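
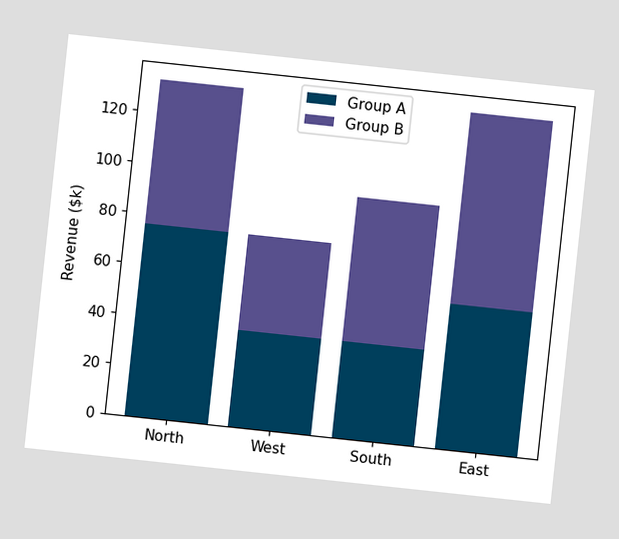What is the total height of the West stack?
$76k

The chart is tilted about 6° clockwise. The West stack's top reaches $76k on the y-axis.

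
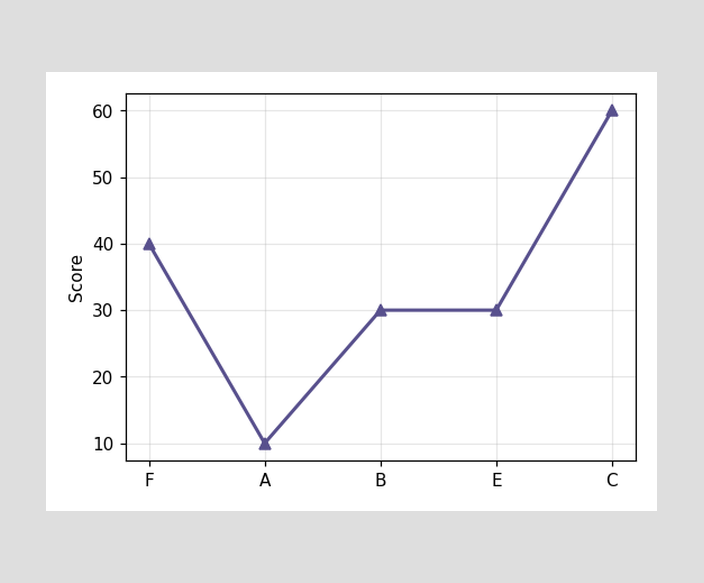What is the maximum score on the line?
60

The highest point is at C, and reading across to the y-axis gives 60.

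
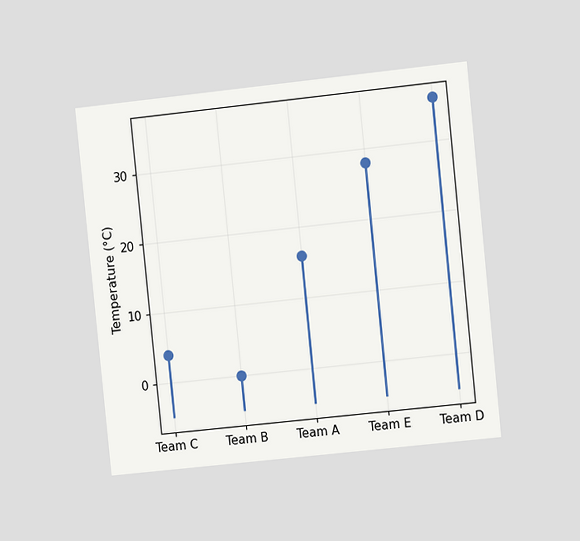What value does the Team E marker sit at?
The chart is tilted about 6° counter-clockwise and viewed at a slight angle. The Team E marker sits at 28°C.

28°C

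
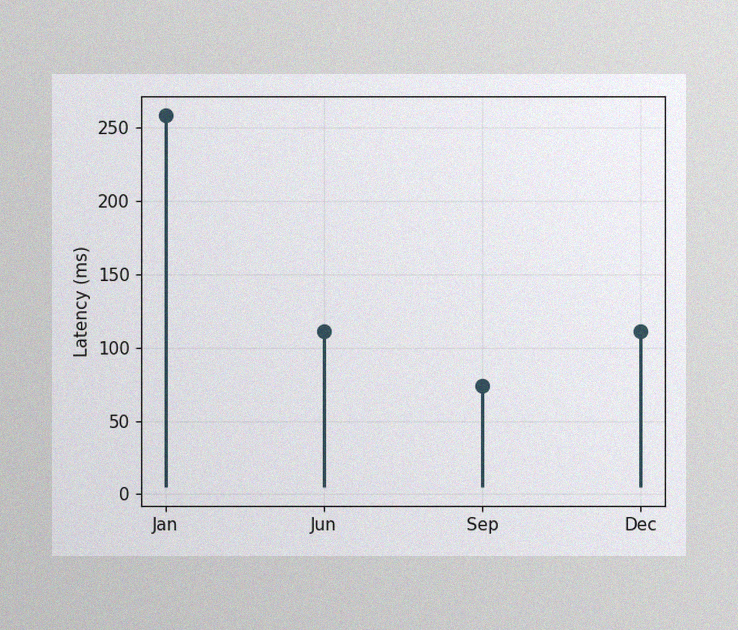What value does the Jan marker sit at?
The image has some photo noise and uneven lighting. The Jan marker sits at 259ms.

259ms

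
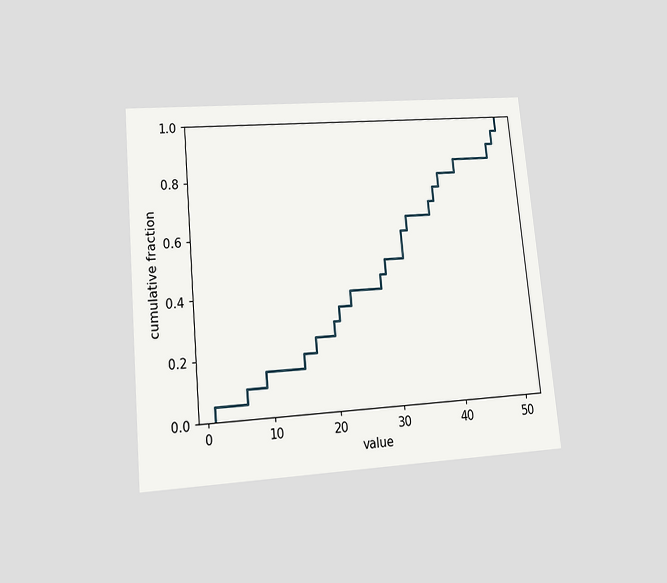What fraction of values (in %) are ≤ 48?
90%

The chart is tilted about 5° counter-clockwise and viewed at a slight angle. At x=48 the ECDF step is at 90%.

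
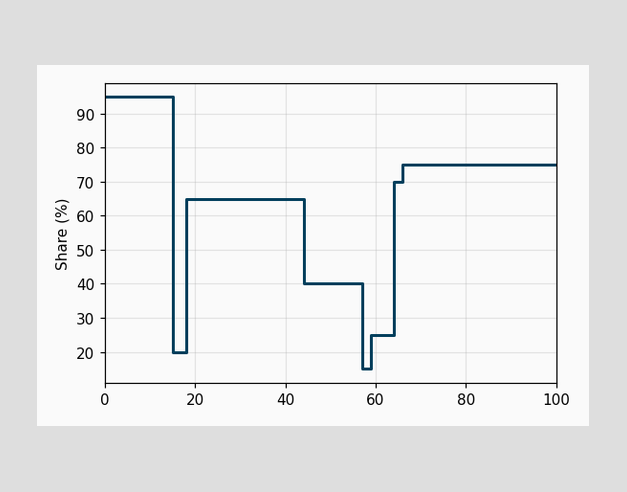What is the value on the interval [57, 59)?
On [57, 59) the step sits at 15%.

15%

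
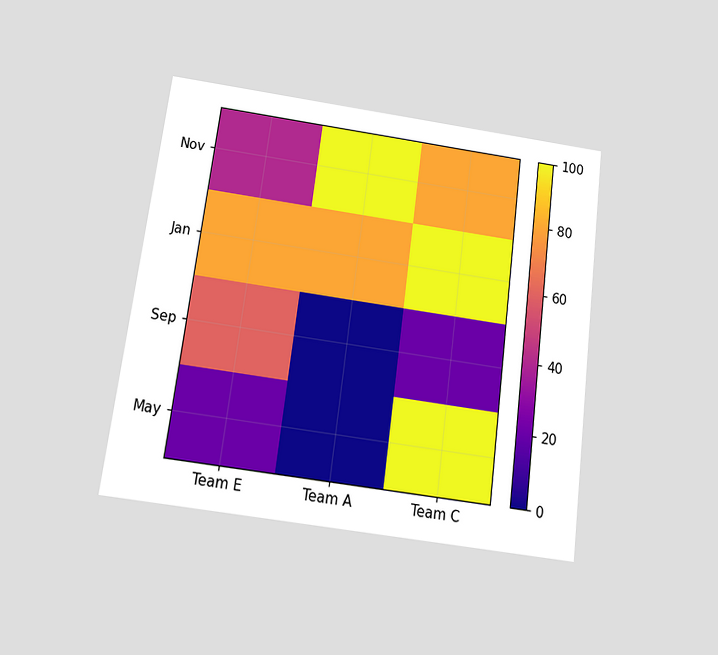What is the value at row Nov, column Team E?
The chart is tilted about 7° clockwise and viewed slightly from below. Matching cell (Nov, Team E) against the colorbar gives 40.

40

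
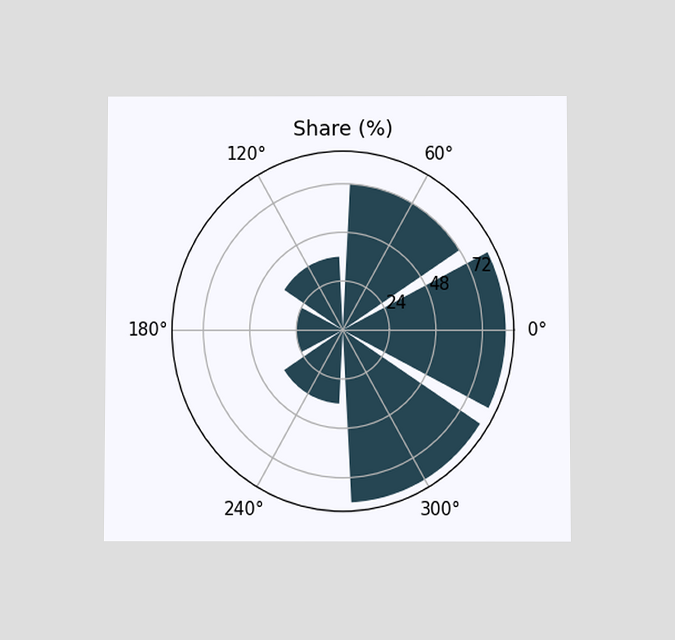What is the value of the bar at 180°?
The chart is viewed at a slight angle. The bar at 180° reaches 24% on the radial axis.

24%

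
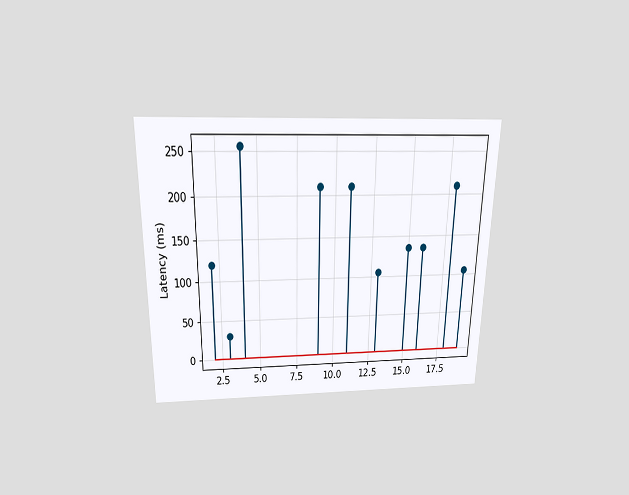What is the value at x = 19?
105ms

The chart is viewed slightly from above. The stem at x=19 reaches 105ms.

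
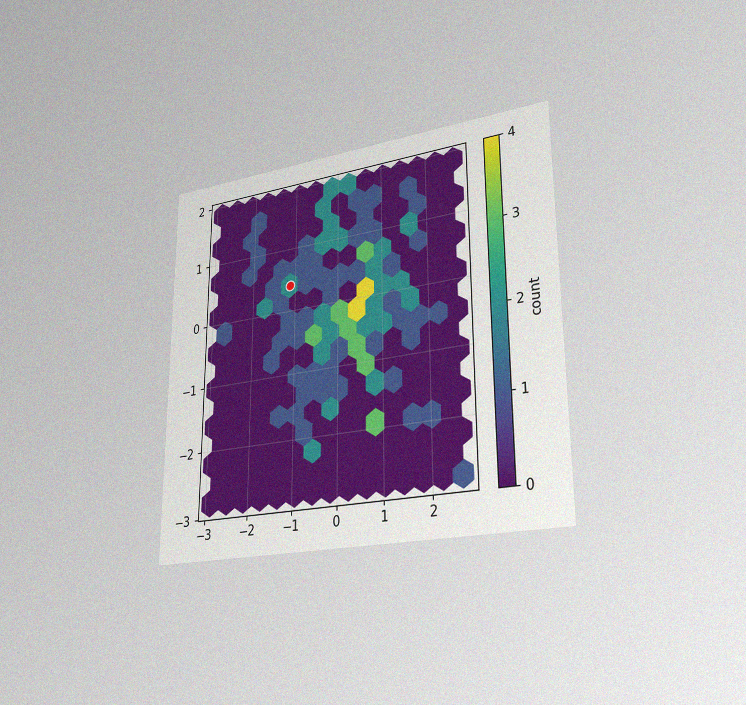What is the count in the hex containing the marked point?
2

The chart is viewed slightly from the right, with some photo noise. The marked hex reads 2 on the colorbar.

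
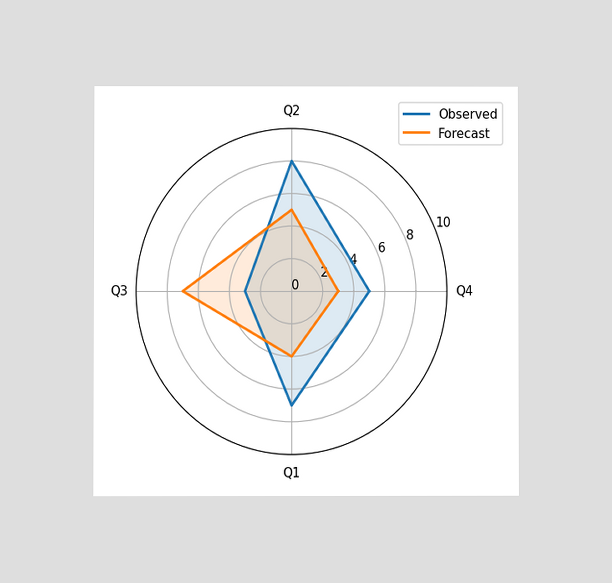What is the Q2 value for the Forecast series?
5

The chart is viewed at a slight angle. On the Q2 axis, Forecast reaches 5.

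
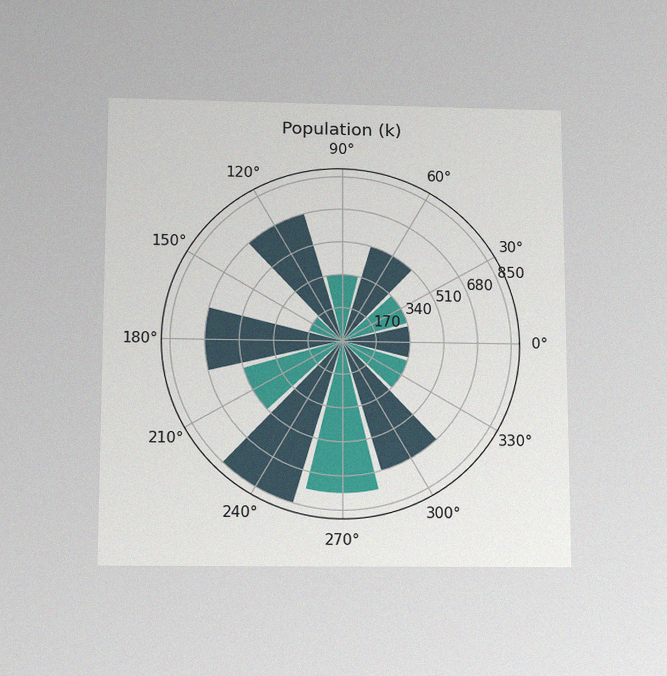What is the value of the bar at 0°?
The chart is viewed slightly from below, with some photo noise. The bar at 0° reaches 340k on the radial axis.

340k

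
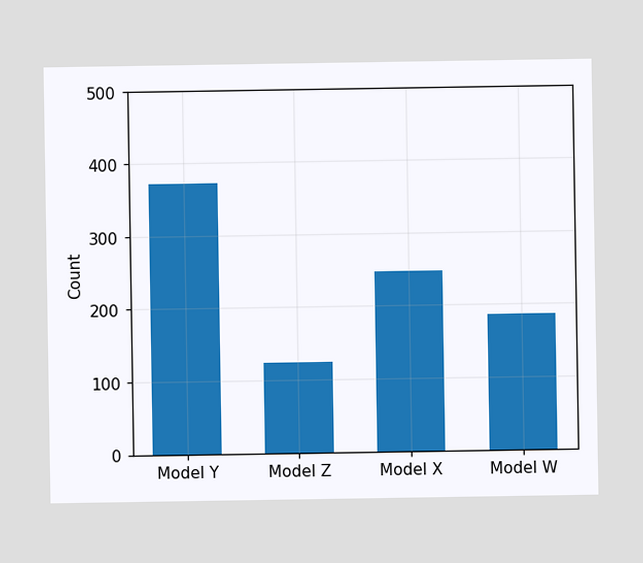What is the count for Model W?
Reading along the chart's y-axis, the Model W bar reaches 186.

186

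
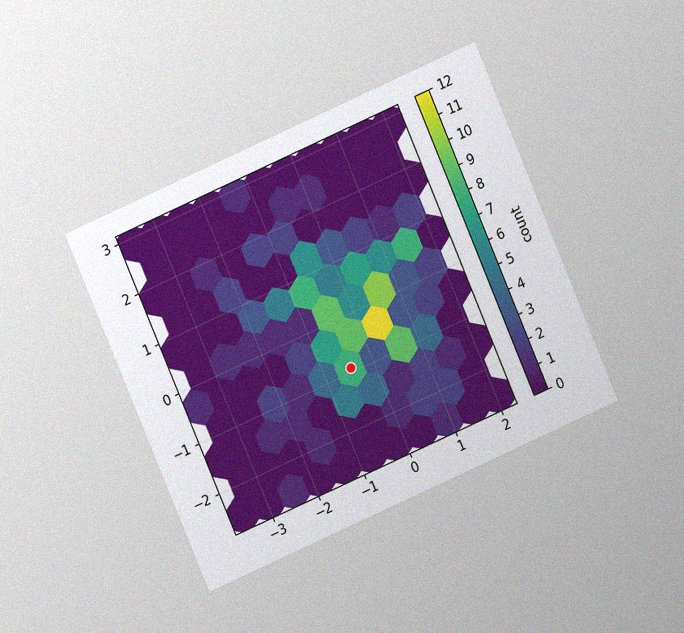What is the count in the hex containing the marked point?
8

The chart is tilted about 23° counter-clockwise and viewed at a slight angle, with some photo noise. The marked hex reads 8 on the colorbar.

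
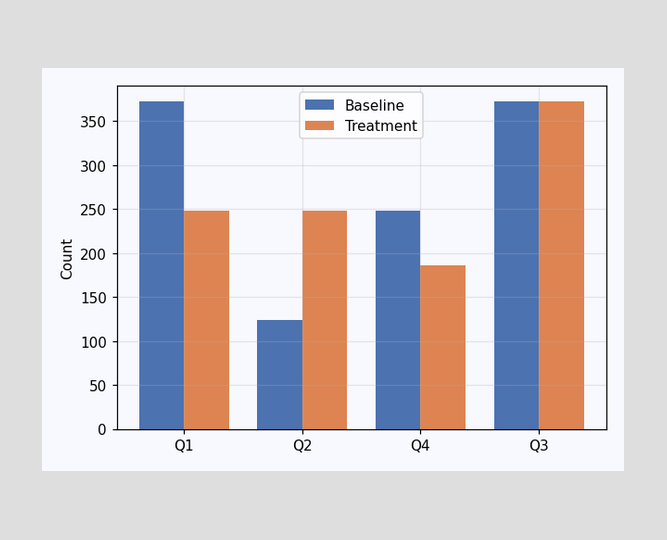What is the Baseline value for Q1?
372

The Baseline bar at Q1 reaches 372 on the y-axis.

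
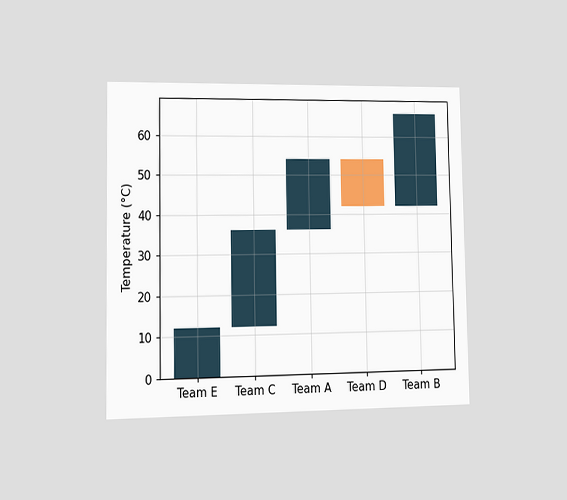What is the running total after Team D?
42°C

The chart is viewed at a slight angle. After Team D the running total reaches 42°C.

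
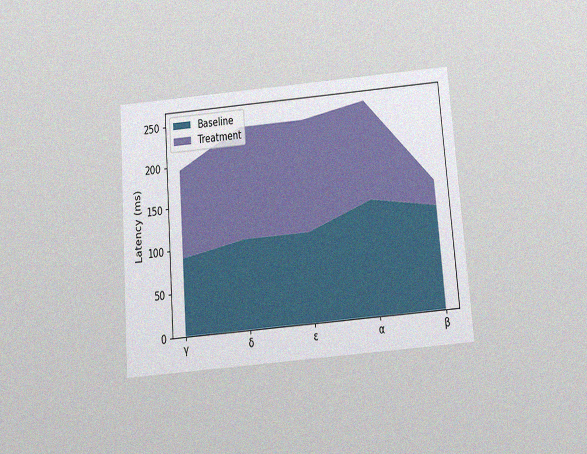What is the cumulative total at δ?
The chart is tilted about 5° counter-clockwise and viewed slightly from below, with some photo noise. The stacked total at δ reaches 240ms.

240ms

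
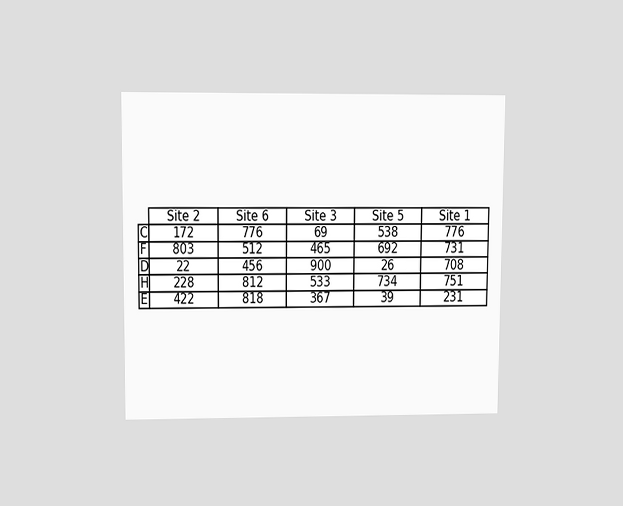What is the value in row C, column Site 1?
776

The chart is viewed at a slight angle. The (C, Site 1) cell reads 776.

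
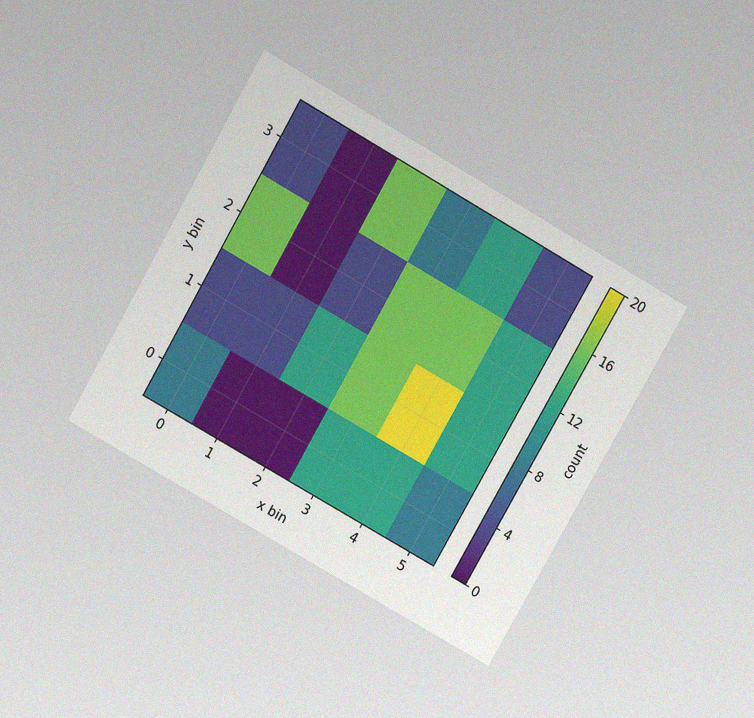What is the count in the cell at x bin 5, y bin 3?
The chart is tilted about 30° clockwise and viewed at a slight angle, with some photo noise. Matching the cell (5, 3) against the colorbar gives 4.

4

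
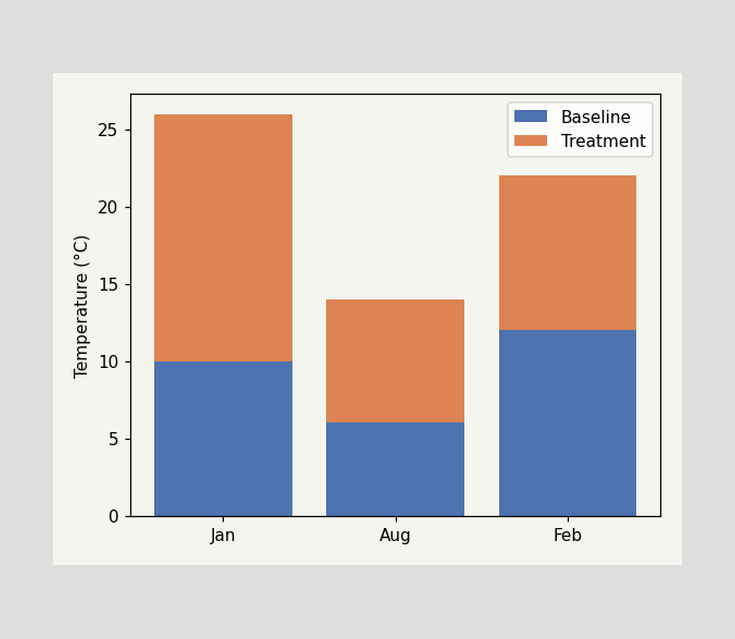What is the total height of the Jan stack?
The Jan stack's top reaches 26°C on the y-axis.

26°C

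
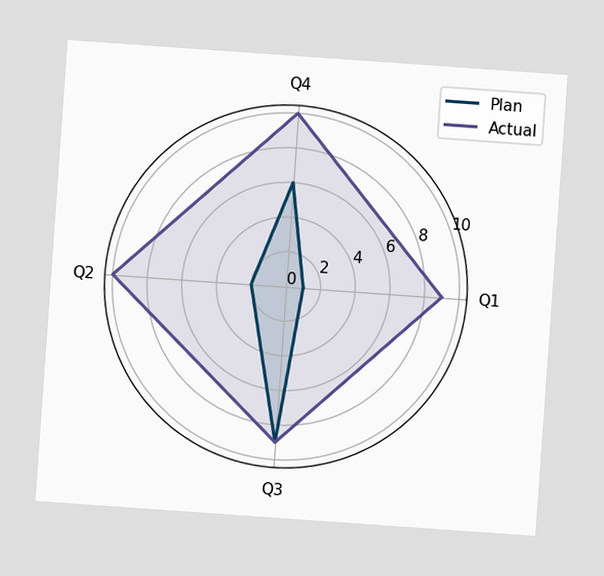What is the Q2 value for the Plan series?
2

The chart is tilted about 4° clockwise. On the Q2 axis, Plan reaches 2.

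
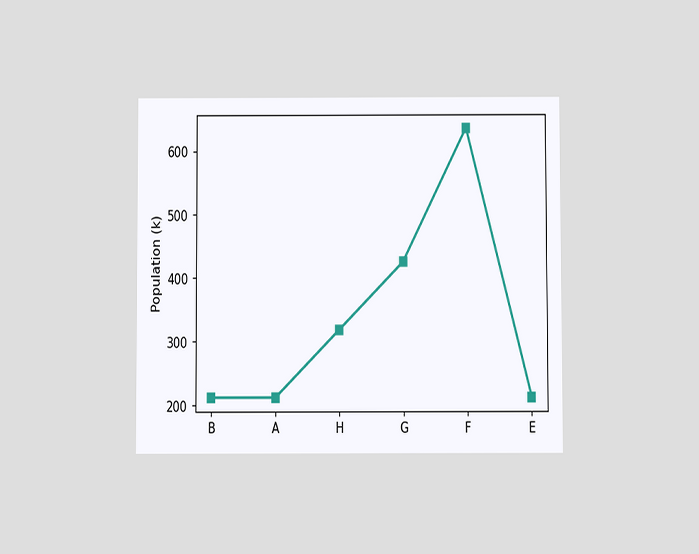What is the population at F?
636k

The chart is viewed slightly from below. At F, the line is at 636k.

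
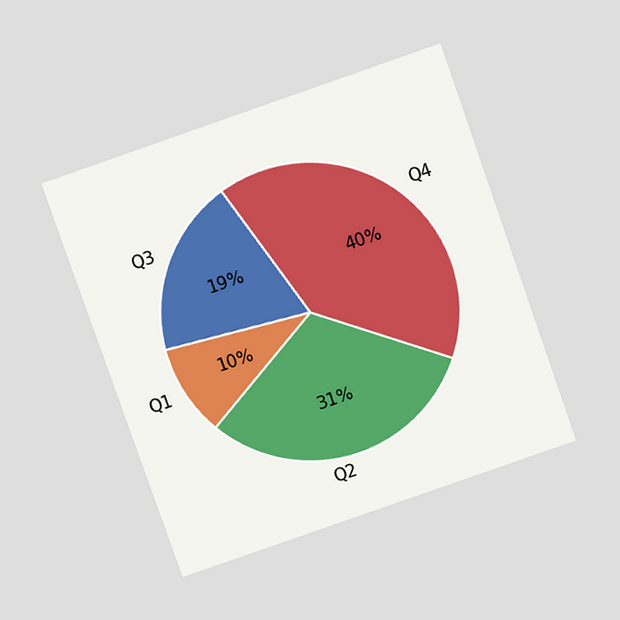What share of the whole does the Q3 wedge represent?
The chart is tilted about 19° counter-clockwise and viewed slightly from above. The Q3 slice takes up 19% of the pie.

19%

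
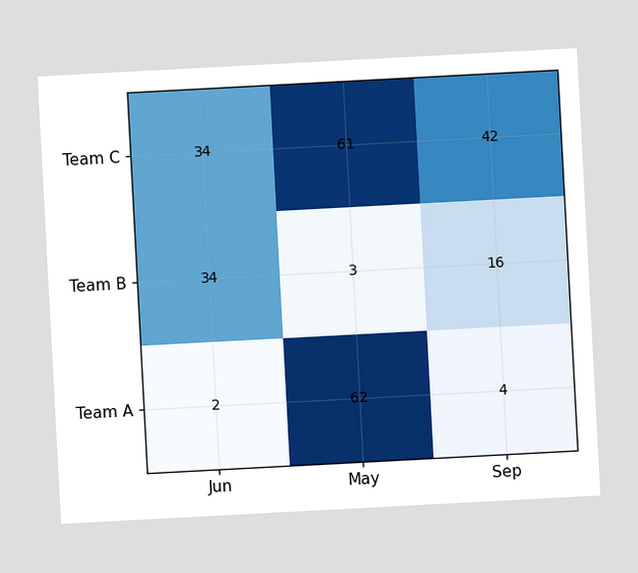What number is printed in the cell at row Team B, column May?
The chart is tilted about 3° counter-clockwise. The (Team B, May) cell reads 3.

3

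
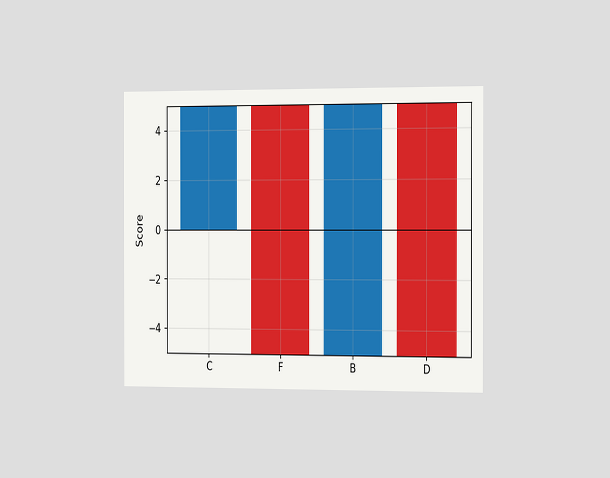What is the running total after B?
The chart is viewed slightly from the right. After B the running total reaches 5.

5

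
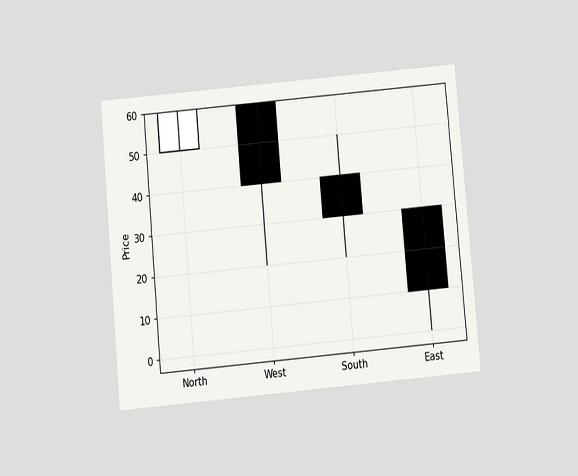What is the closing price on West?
The chart is tilted about 5° counter-clockwise and viewed slightly from below. The West candle closes at 40.

40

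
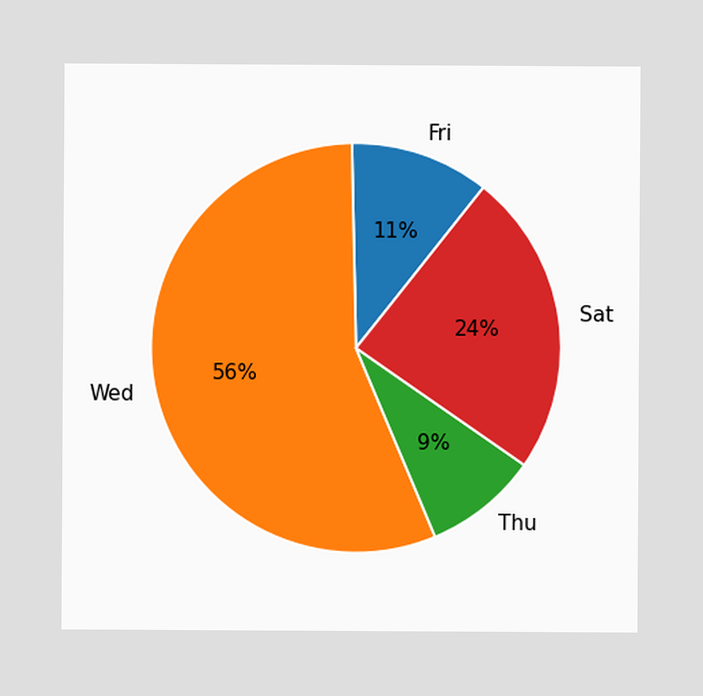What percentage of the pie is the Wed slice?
The Wed slice takes up 56% of the pie.

56%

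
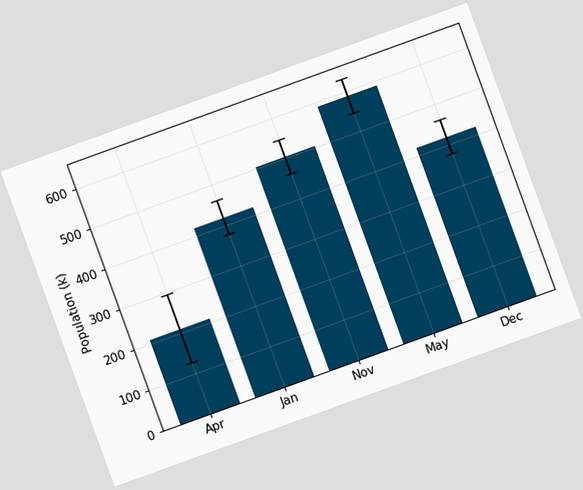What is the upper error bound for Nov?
The chart is tilted about 20° counter-clockwise. The Nov bar's upper whisker reaches 546k.

546k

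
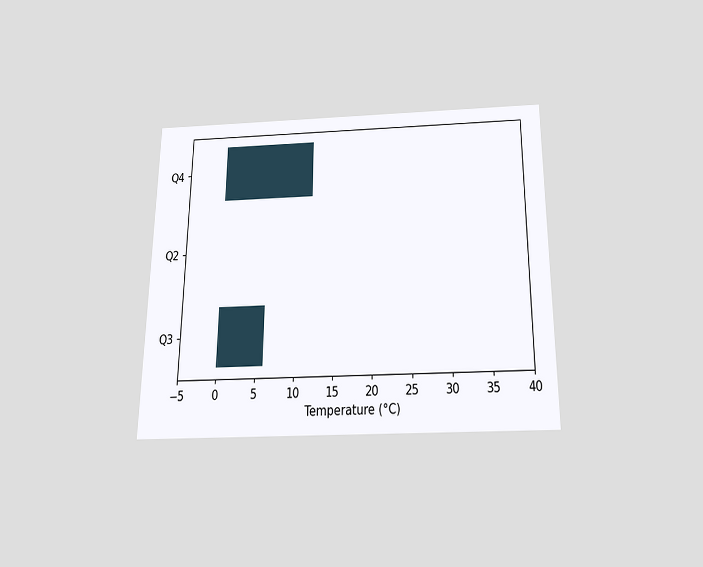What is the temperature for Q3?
6°C

The chart is viewed slightly from below. Reading along the chart's x-axis, the Q3 bar reaches 6°C.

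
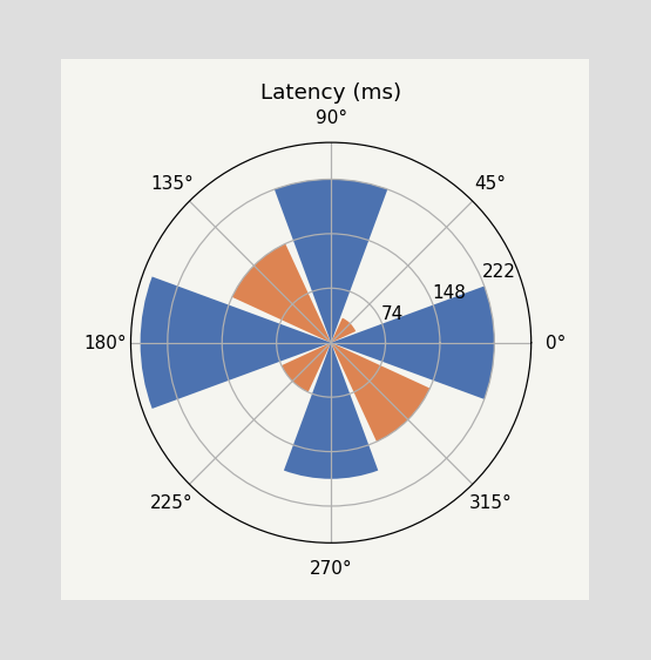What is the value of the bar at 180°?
The bar at 180° reaches 259ms on the radial axis.

259ms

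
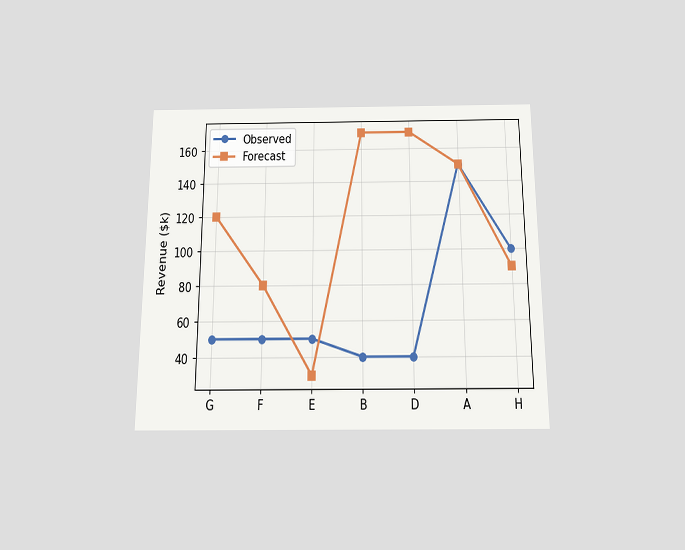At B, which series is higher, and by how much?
Forecast, by $130k

The chart is viewed slightly from below. At B, Forecast sits above the other line by $130k.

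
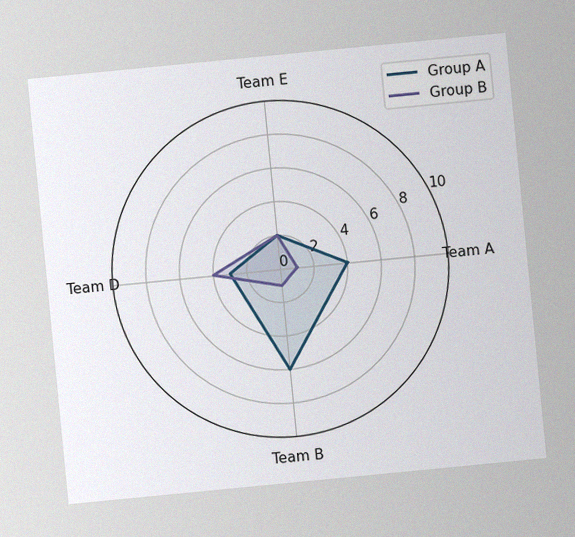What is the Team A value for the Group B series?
The chart is tilted about 6° counter-clockwise, with some photo noise. On the Team A axis, Group B reaches 1.

1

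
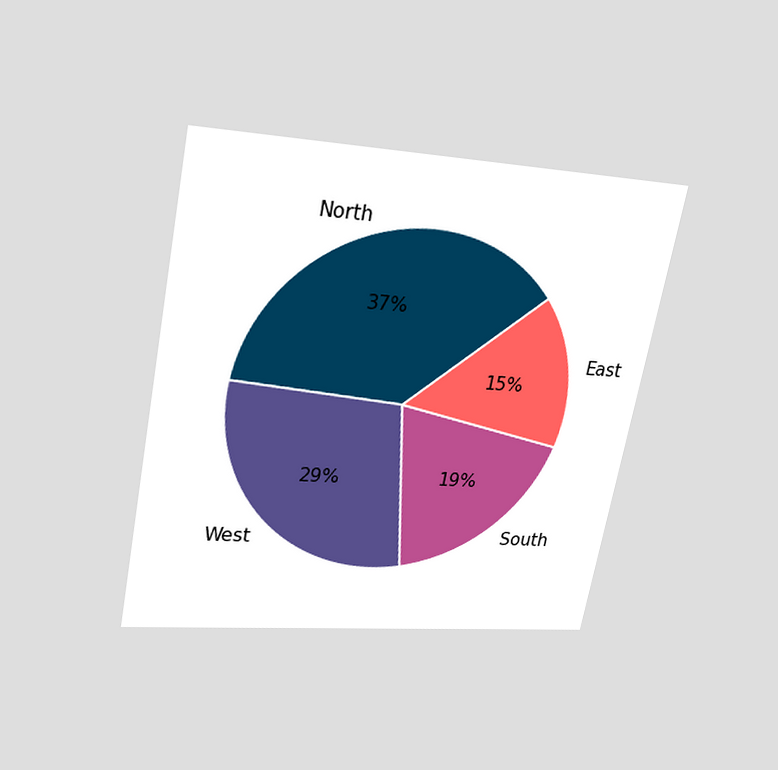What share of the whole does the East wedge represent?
The chart is tilted about 11° clockwise and viewed slightly from above. The East slice takes up 15% of the pie.

15%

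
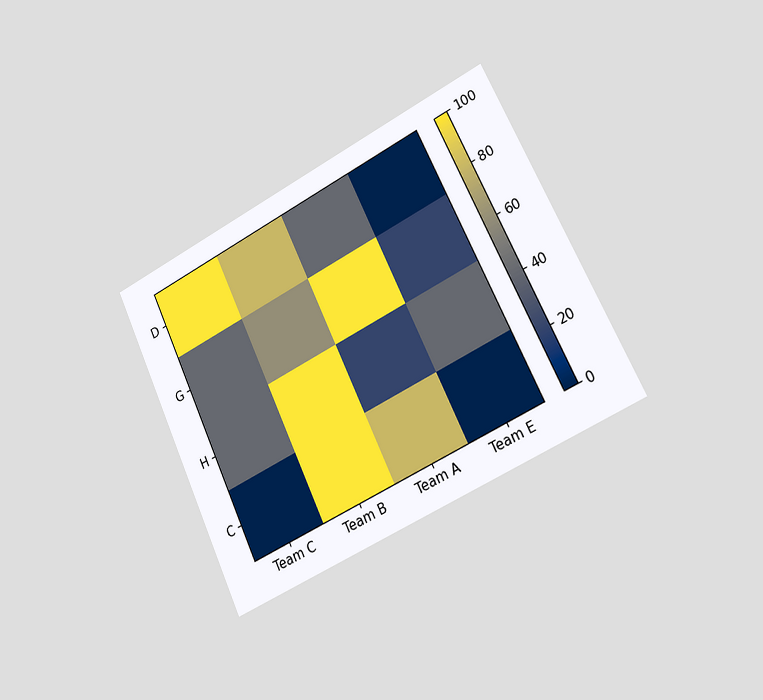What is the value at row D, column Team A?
40

The chart is tilted about 26° counter-clockwise and viewed slightly from the right. Matching cell (D, Team A) against the colorbar gives 40.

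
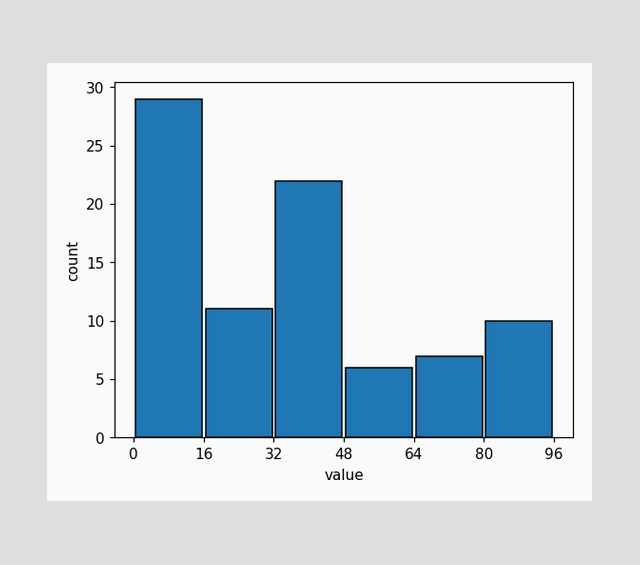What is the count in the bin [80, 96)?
10

The [80, 96) bin has height 10.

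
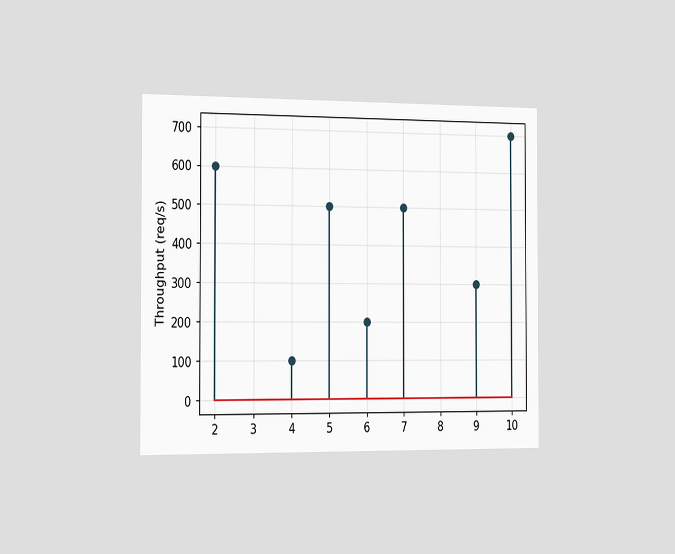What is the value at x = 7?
500req/s

The chart is viewed slightly from the left. The stem at x=7 reaches 500req/s.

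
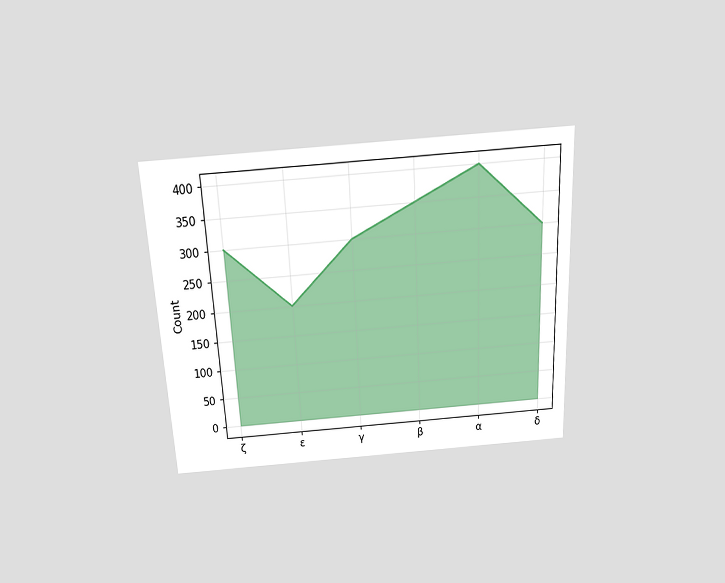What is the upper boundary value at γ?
The chart is tilted about 3° counter-clockwise and viewed slightly from above. At γ the upper boundary is at 300.

300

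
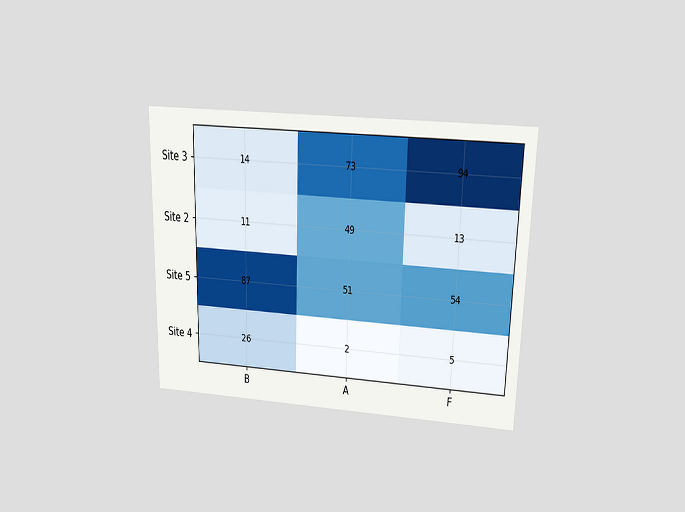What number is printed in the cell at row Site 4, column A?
The chart is viewed slightly from above. The (Site 4, A) cell reads 2.

2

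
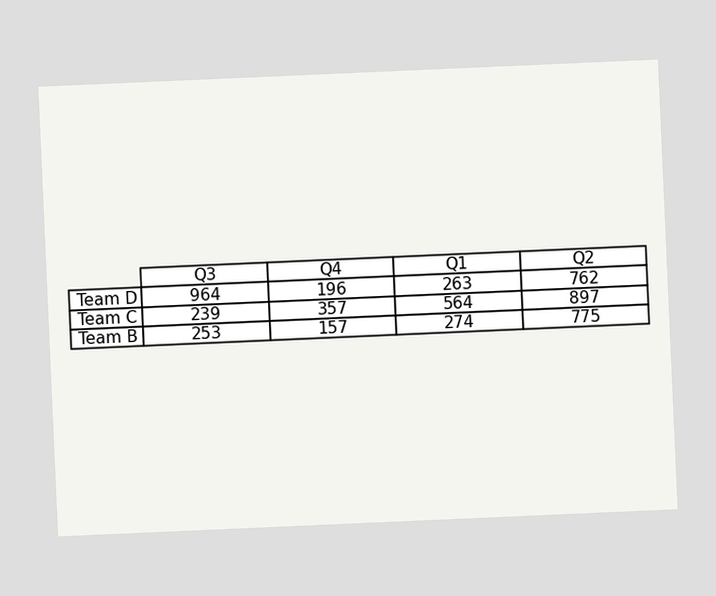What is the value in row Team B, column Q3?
The chart is tilted about 3° counter-clockwise. The (Team B, Q3) cell reads 253.

253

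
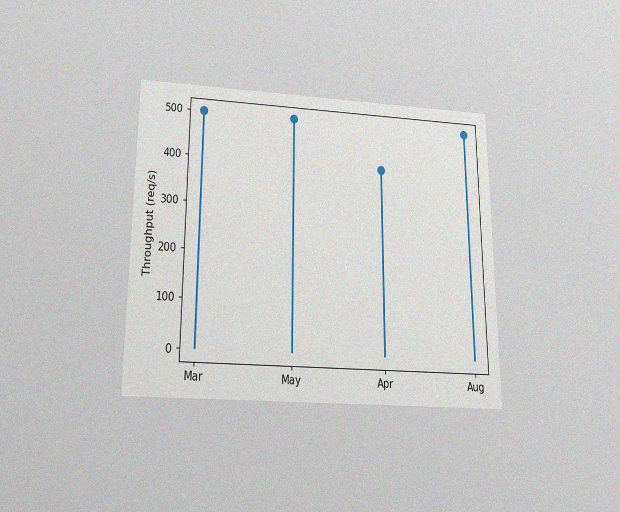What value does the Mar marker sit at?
The chart is viewed slightly from below, with some photo noise. The Mar marker sits at 500req/s.

500req/s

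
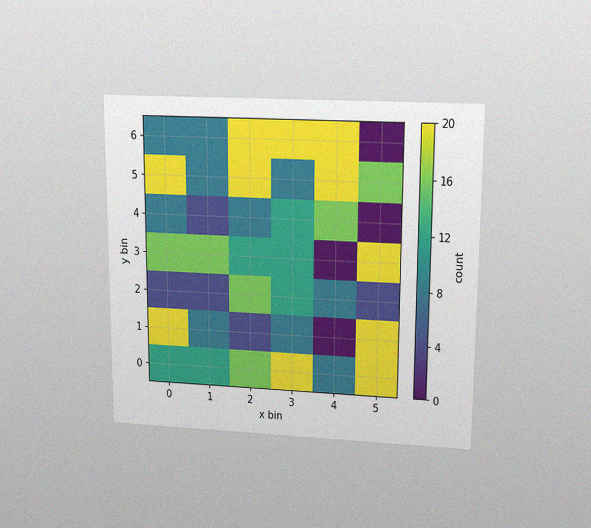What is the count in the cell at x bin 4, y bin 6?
The chart is viewed slightly from above, with some photo noise. Matching the cell (4, 6) against the colorbar gives 20.

20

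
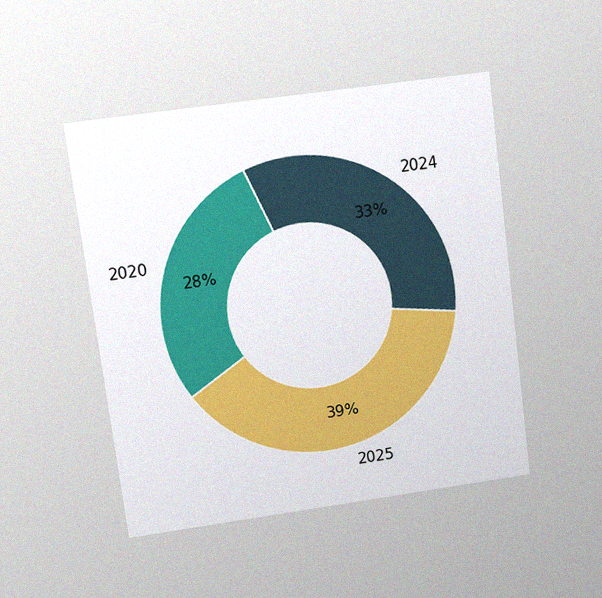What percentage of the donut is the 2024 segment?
The chart is tilted about 7° counter-clockwise and viewed at a slight angle, with some photo noise. The 2024 segment takes up 33% of the ring.

33%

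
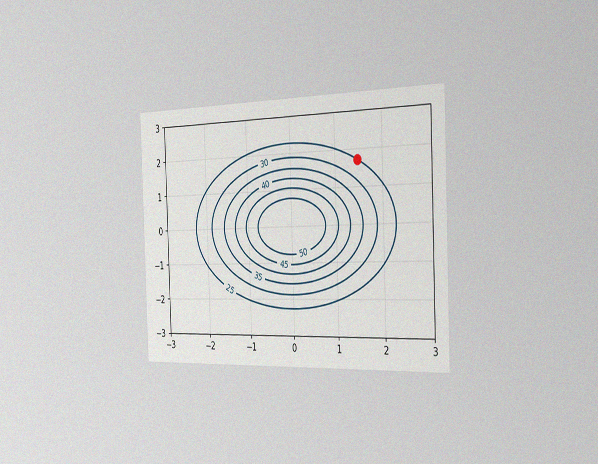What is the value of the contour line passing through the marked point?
25

The chart is tilted about 2° counter-clockwise and viewed slightly from the right, with some photo noise. The marked point sits on the contour labelled 25.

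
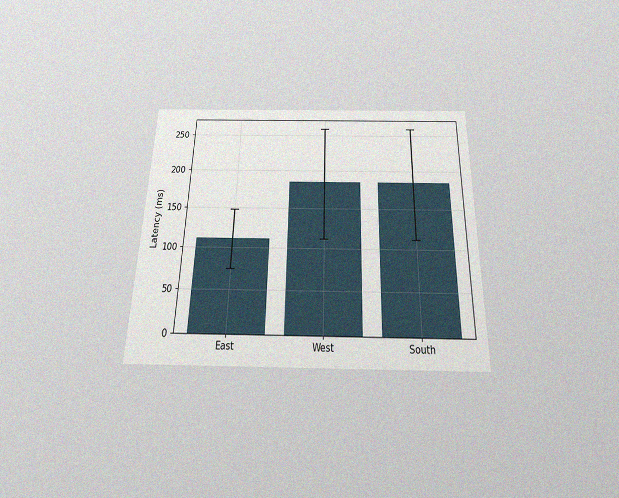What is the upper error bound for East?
The chart is viewed slightly from below, with some photo noise. The East bar's upper whisker reaches 148ms.

148ms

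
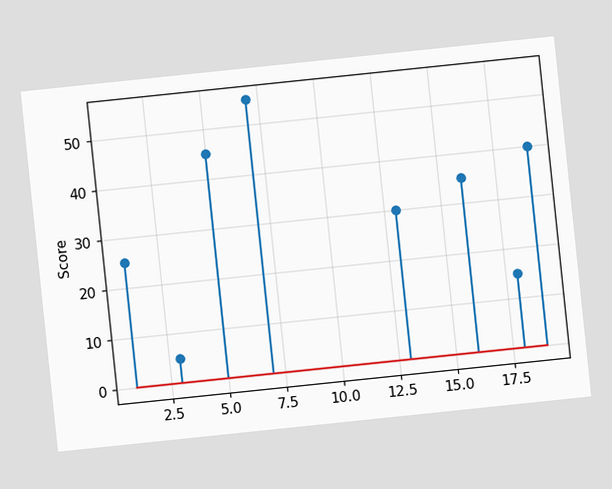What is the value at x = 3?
The chart is tilted about 6° counter-clockwise. The stem at x=3 reaches 5.

5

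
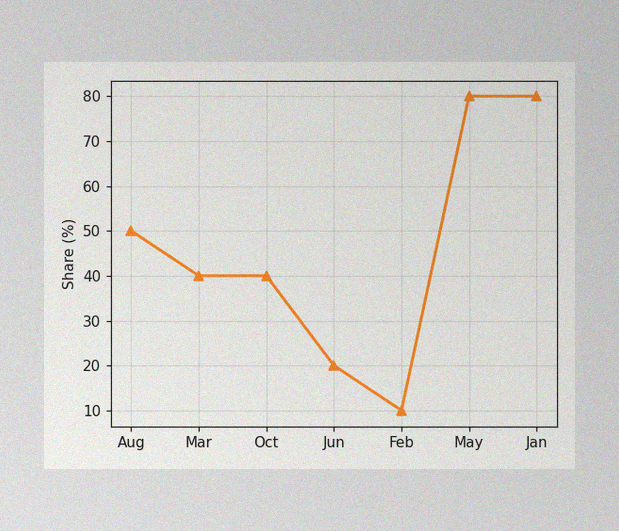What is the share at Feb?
10%

The image has some photo noise and uneven lighting. At Feb, the line is at 10%.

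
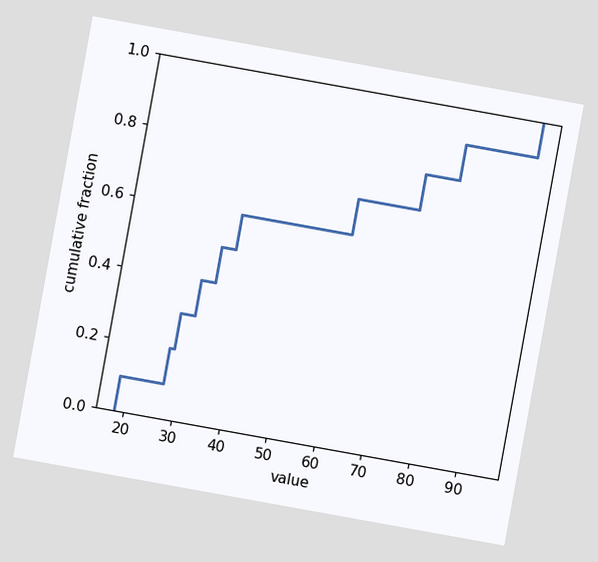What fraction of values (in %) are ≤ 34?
The chart is tilted about 10° clockwise. At x=34 the ECDF step is at 50%.

50%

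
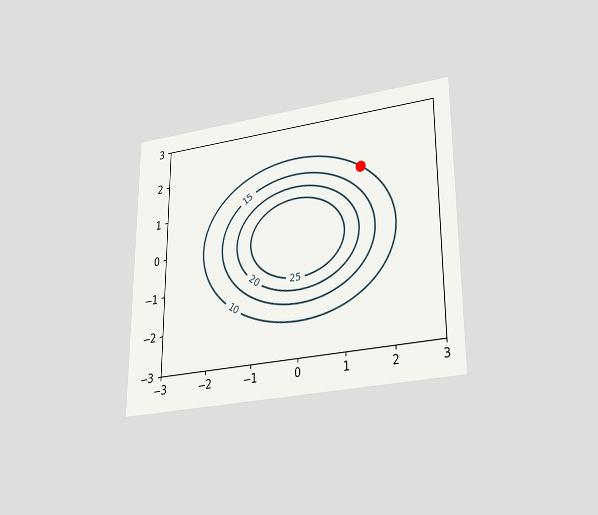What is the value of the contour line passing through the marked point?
10

The chart is viewed slightly from below. The marked point sits on the contour labelled 10.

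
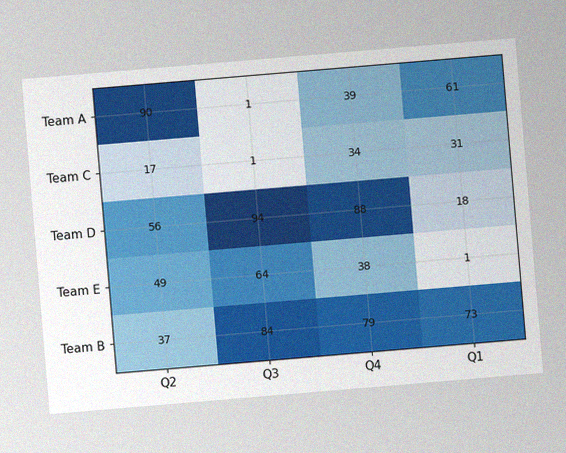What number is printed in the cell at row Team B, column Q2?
37

The chart is tilted about 5° counter-clockwise, with some photo noise. The (Team B, Q2) cell reads 37.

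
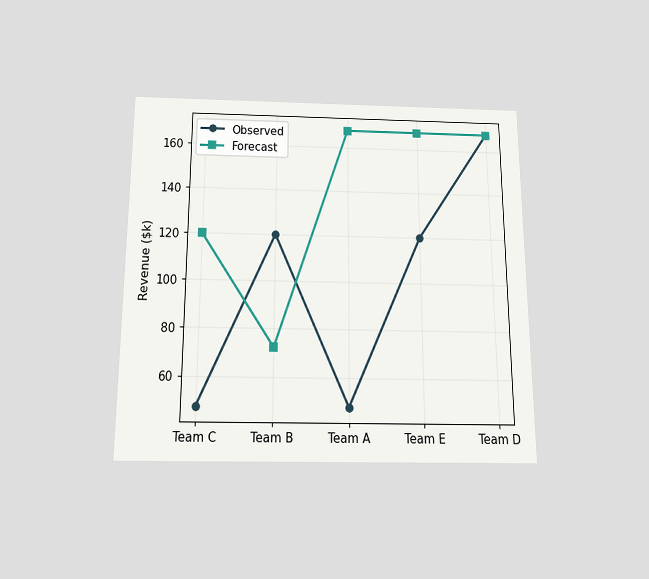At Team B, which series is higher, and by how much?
The chart is viewed slightly from below. At Team B, Observed sits above the other line by $48k.

Observed, by $48k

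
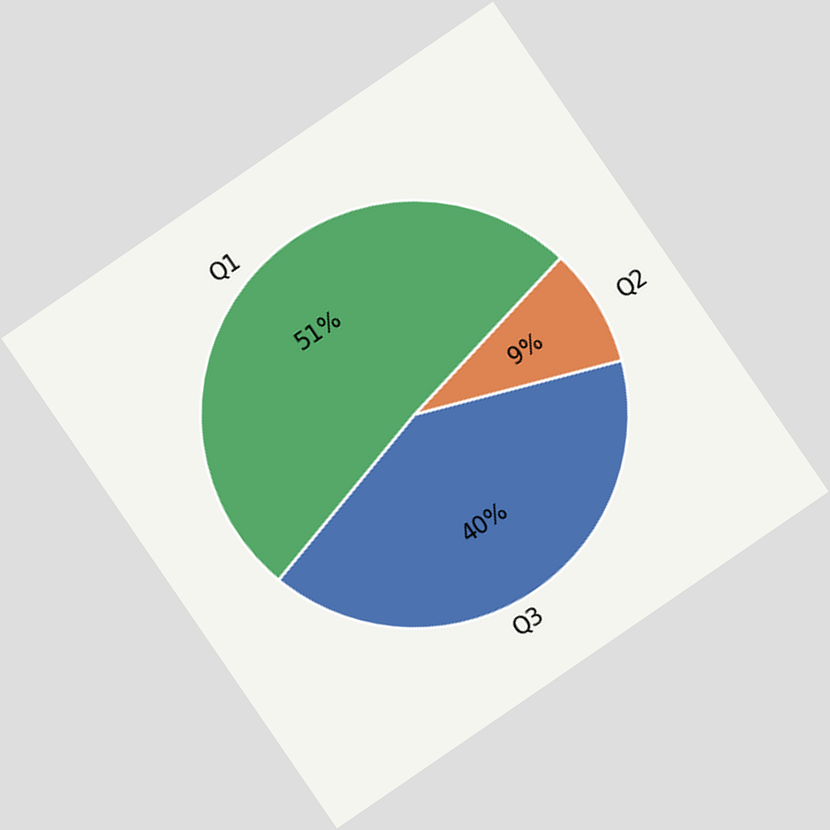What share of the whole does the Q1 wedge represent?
The chart is tilted about 34° counter-clockwise. The Q1 slice takes up 51% of the pie.

51%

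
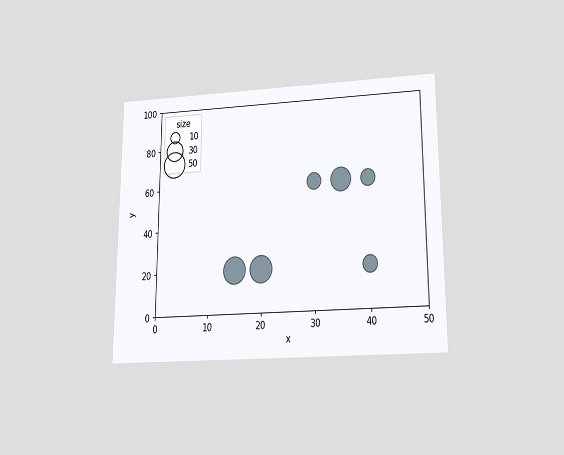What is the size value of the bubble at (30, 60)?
20

The chart is viewed slightly from below. Matching the bubble at (30, 60) against the size legend gives 20.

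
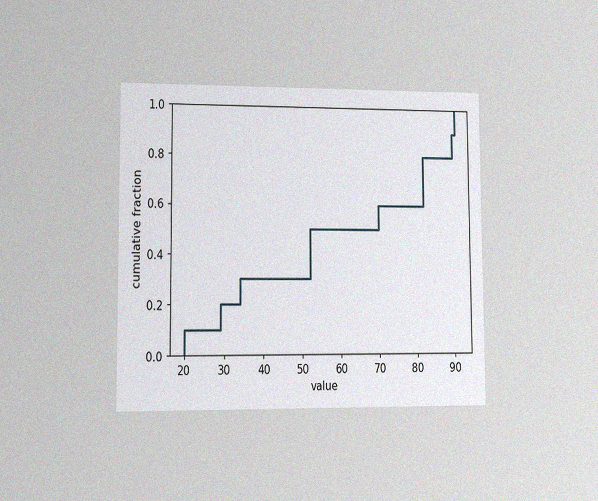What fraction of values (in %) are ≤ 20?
The chart is viewed at a slight angle, with some photo noise. At x=20 the ECDF step is at 10%.

10%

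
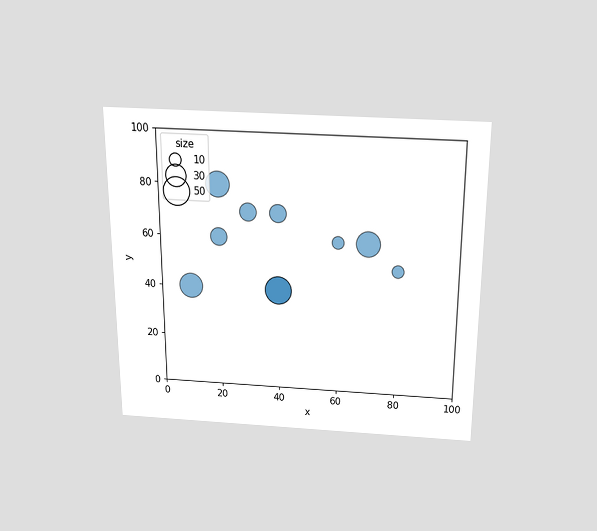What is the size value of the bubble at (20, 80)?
40

The chart is viewed slightly from above. Matching the bubble at (20, 80) against the size legend gives 40.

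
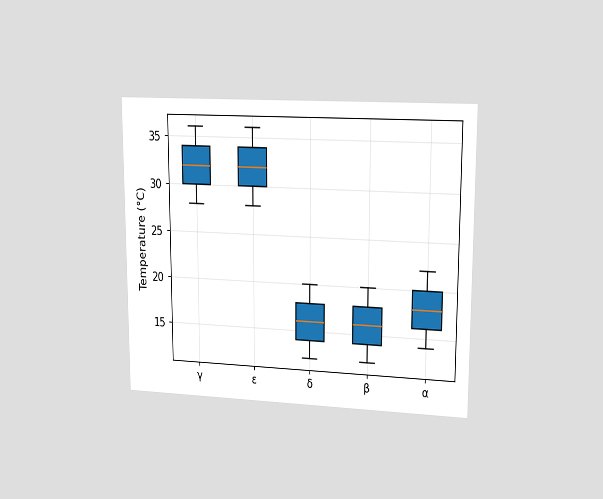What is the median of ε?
The chart is viewed at a slight angle. The median line in the ε box sits at 32°C.

32°C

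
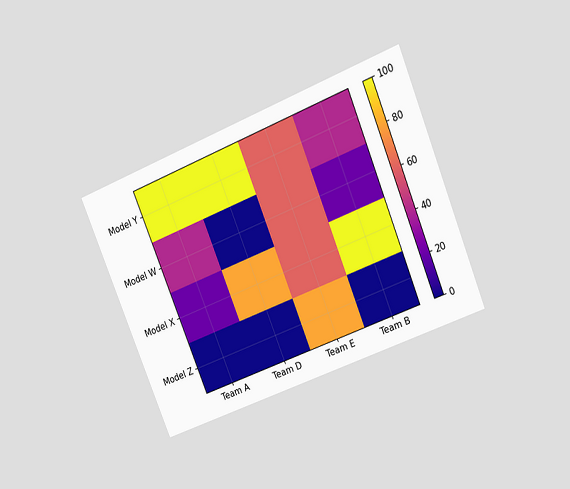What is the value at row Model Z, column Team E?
80

The chart is tilted about 22° counter-clockwise and viewed at a slight angle. Matching cell (Model Z, Team E) against the colorbar gives 80.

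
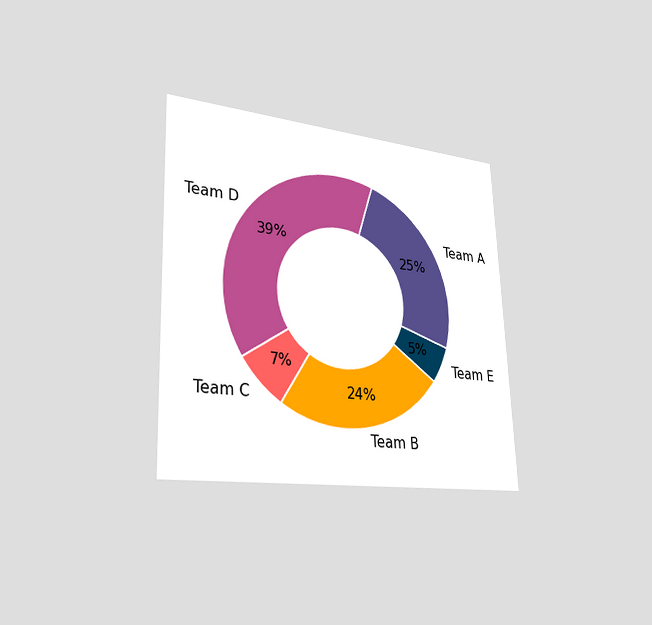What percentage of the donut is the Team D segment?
39%

The chart is tilted about 2° counter-clockwise and viewed slightly from the left. The Team D segment takes up 39% of the ring.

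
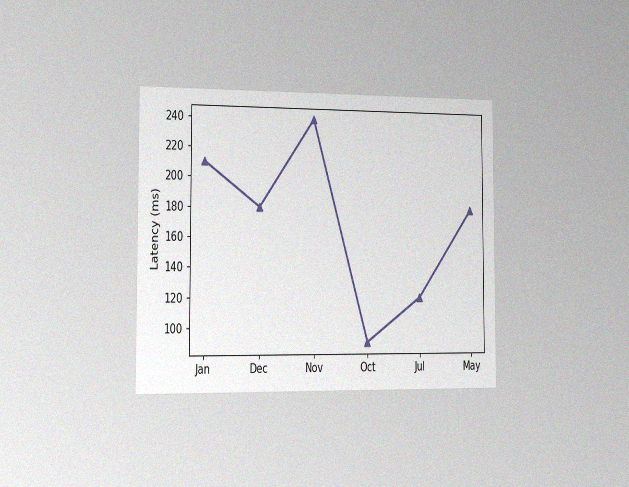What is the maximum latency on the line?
240ms

The chart is viewed slightly from the left, with some photo noise. The highest point is at Nov, and reading across to the y-axis gives 240ms.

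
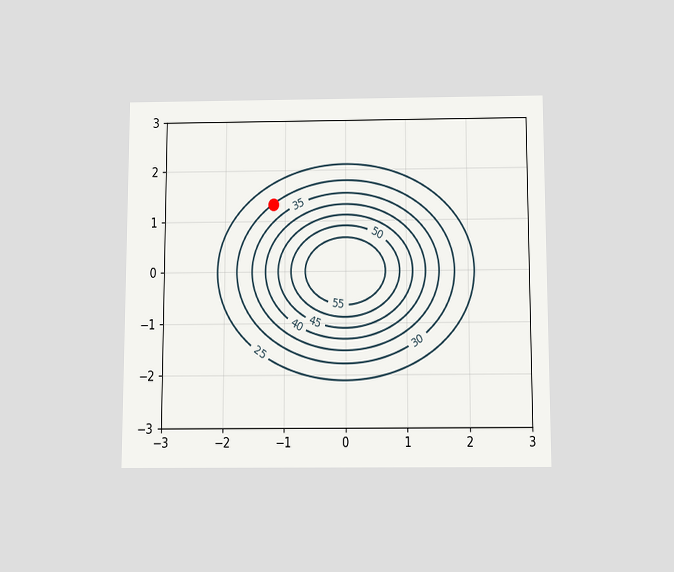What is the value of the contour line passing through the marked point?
The chart is viewed slightly from below. The marked point sits on the contour labelled 30.

30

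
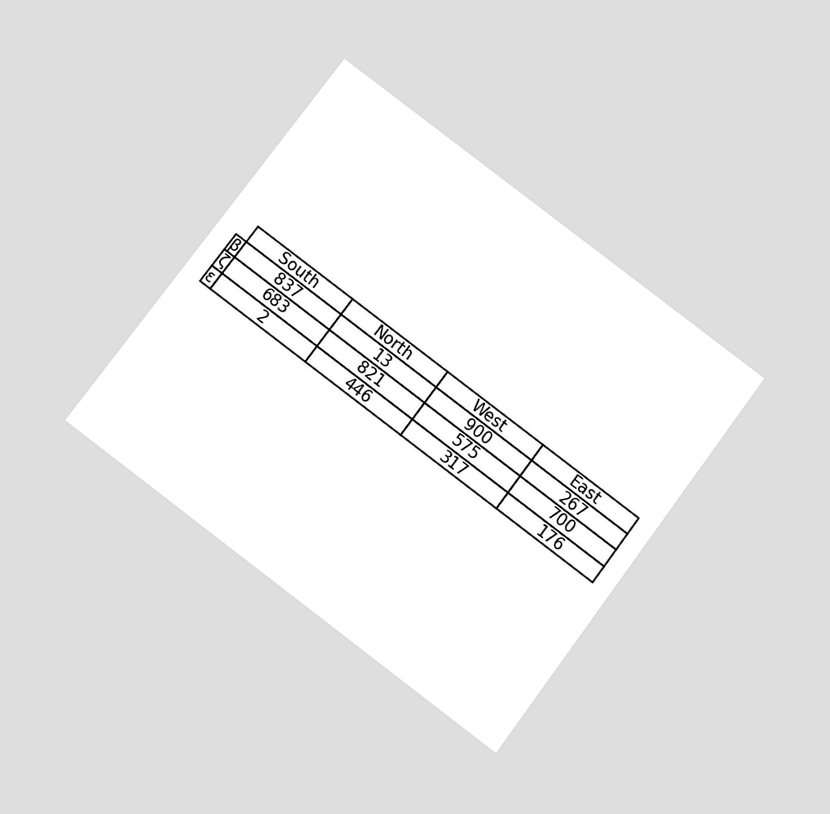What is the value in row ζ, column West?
The chart is tilted about 37° clockwise and viewed slightly from below. The (ζ, West) cell reads 575.

575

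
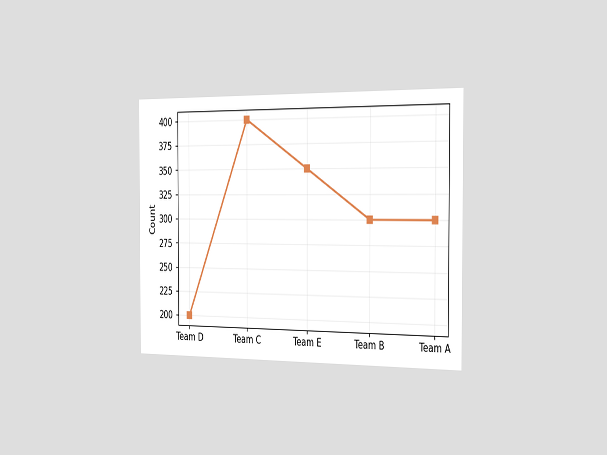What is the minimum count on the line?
200

The chart is viewed slightly from the right. The lowest point is at Team D, and reading across to the y-axis gives 200.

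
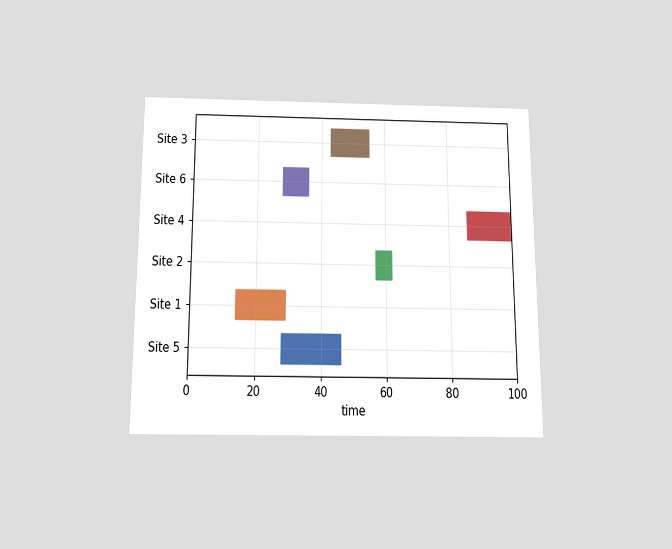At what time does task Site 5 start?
The chart is viewed slightly from below. The Site 5 bar begins at t=28.

28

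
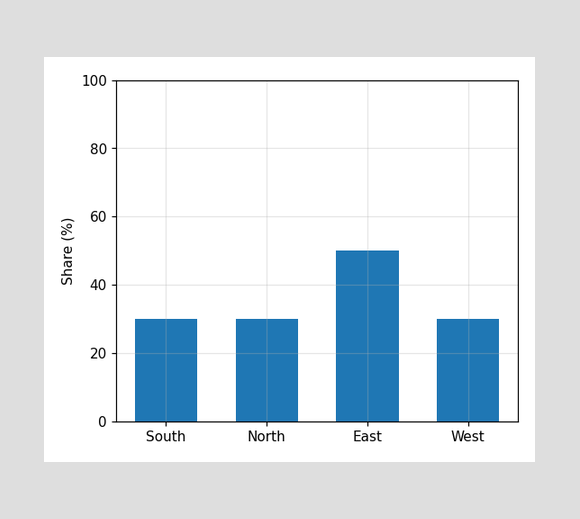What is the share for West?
Reading along the chart's y-axis, the West bar reaches 30%.

30%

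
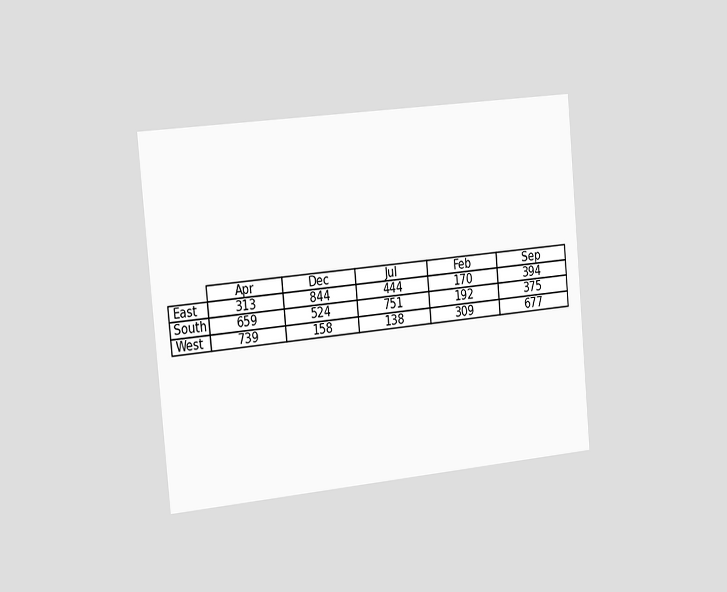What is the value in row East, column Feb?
The chart is tilted about 5° counter-clockwise and viewed slightly from the left. The (East, Feb) cell reads 170.

170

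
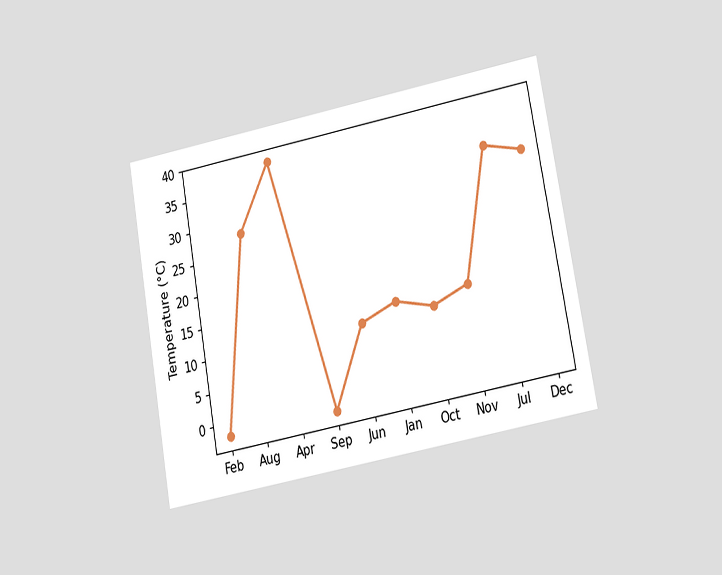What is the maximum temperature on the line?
The chart is tilted about 10° counter-clockwise and viewed at a slight angle. The highest point is at Apr, and reading across to the y-axis gives 38°C.

38°C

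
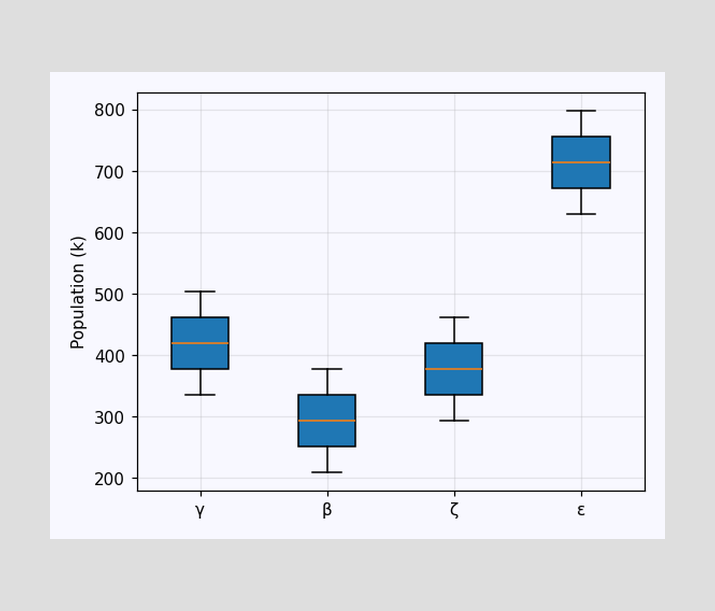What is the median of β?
294k

The median line in the β box sits at 294k.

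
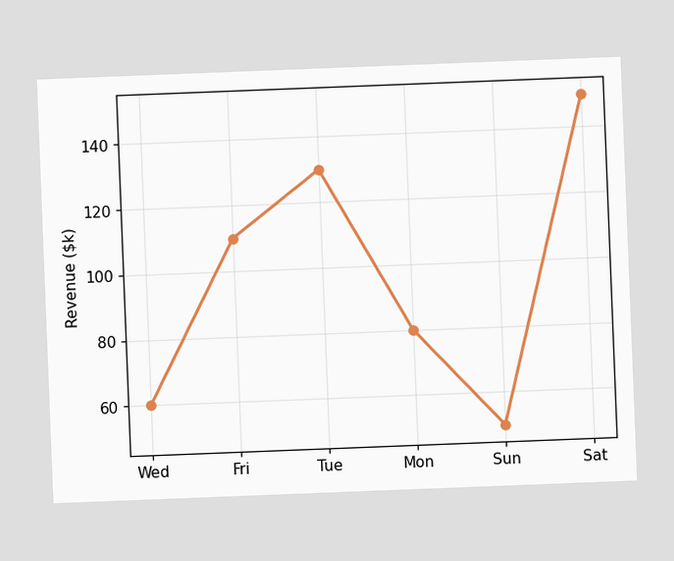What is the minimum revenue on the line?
$50k

The chart is tilted about 2° counter-clockwise. The lowest point is at Sun, and reading across to the y-axis gives $50k.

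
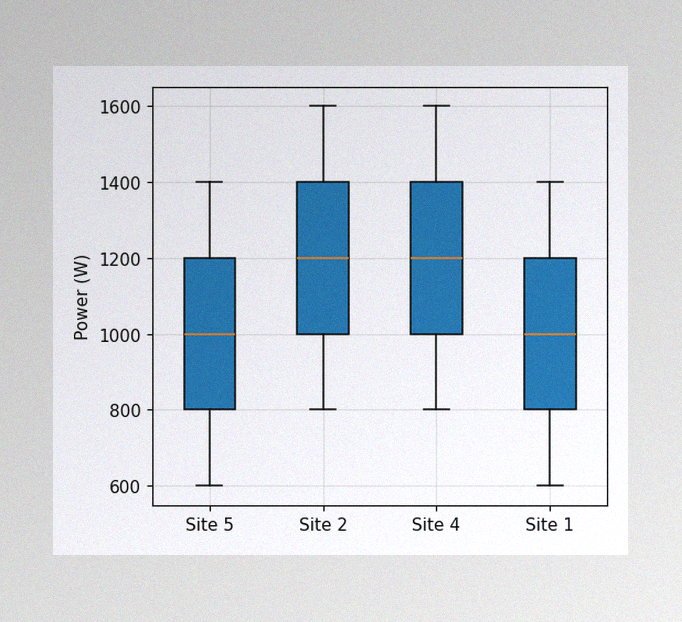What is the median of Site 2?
The image has some photo noise and uneven lighting. The median line in the Site 2 box sits at 1200W.

1200W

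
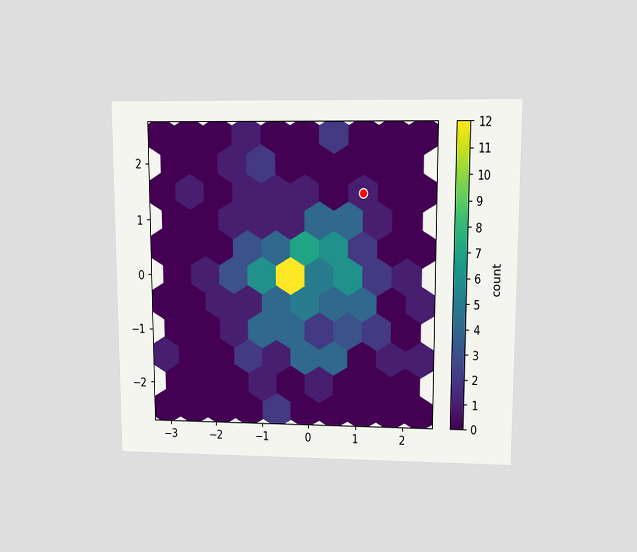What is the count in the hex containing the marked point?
1

The chart is viewed at a slight angle. The marked hex reads 1 on the colorbar.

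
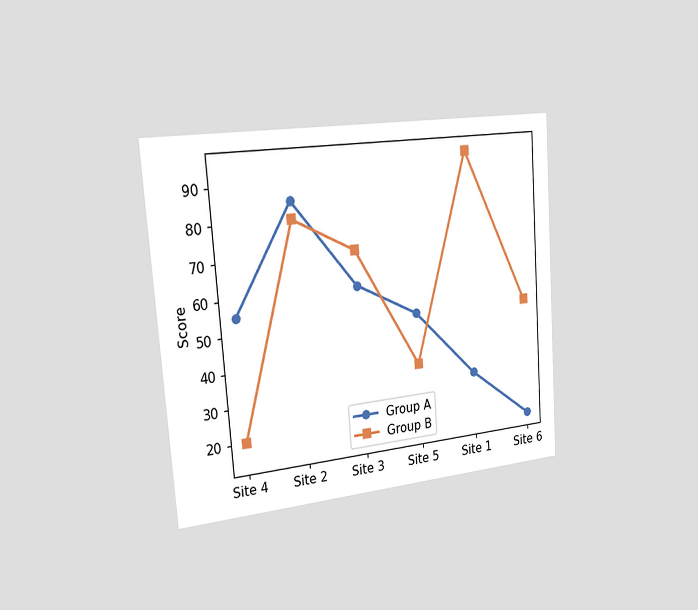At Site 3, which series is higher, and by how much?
Group B, by 10

The chart is tilted about 4° counter-clockwise and viewed slightly from the left. At Site 3, Group B sits above the other line by 10.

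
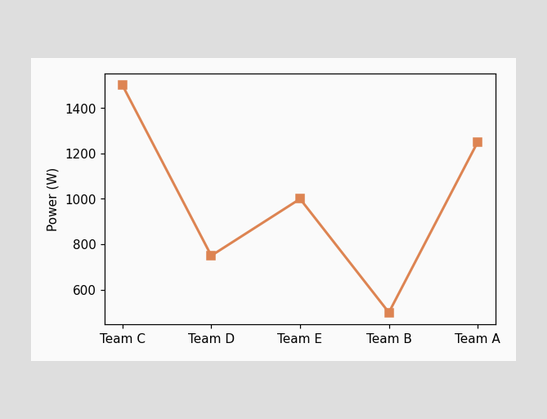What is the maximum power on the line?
The highest point is at Team C, and reading across to the y-axis gives 1500W.

1500W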